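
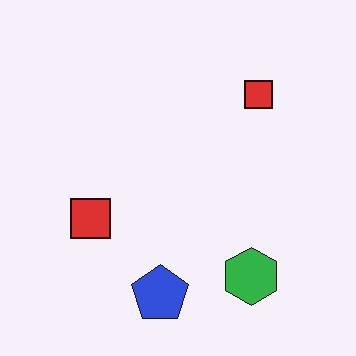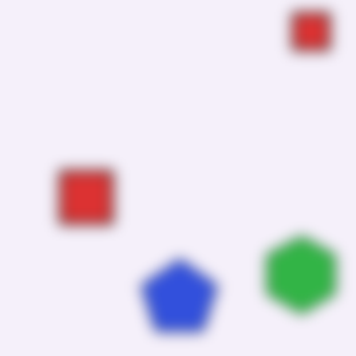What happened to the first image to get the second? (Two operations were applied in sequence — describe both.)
The second image is the first heavily blurred, then cropped to a modestly smaller region and rescaled.

Shape edges and outlines are uniformly softened across the whole image. The visible shapes are larger and the field of view is narrower; shapes near the original edges may be partly or wholly outside the frame — a crop-and-rescale.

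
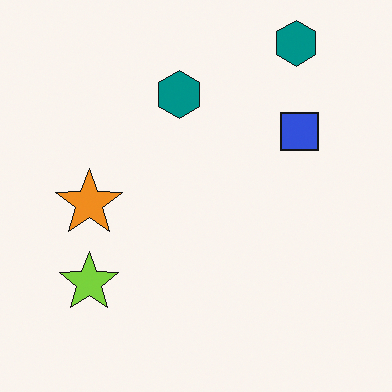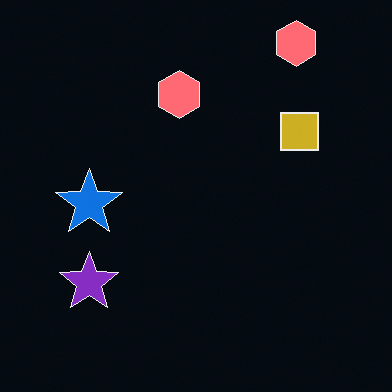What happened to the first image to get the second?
Color-inverted (negative).

The light background has become dark and every shape's color is its complement — a photographic negative.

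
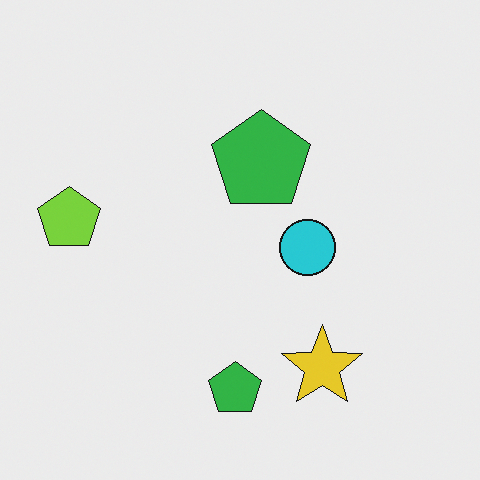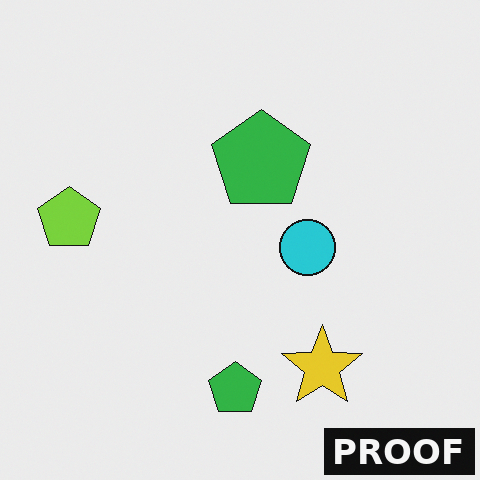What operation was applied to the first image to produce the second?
This is the original image watermarked with the text "PROOF" in the lower-right corner.

A dark label reading "PROOF" appears in the lower-right corner.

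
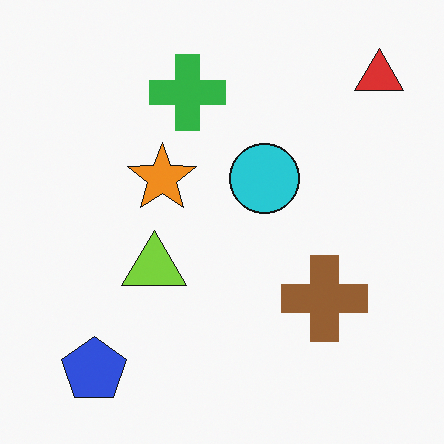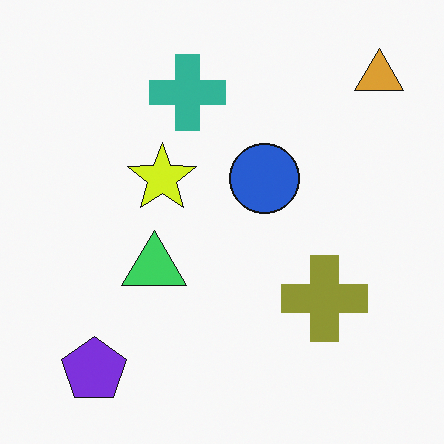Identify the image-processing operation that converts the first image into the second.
Hue-shifted slightly.

Every shape's color has rotated by the same amount around the hue wheel — a uniform hue shift.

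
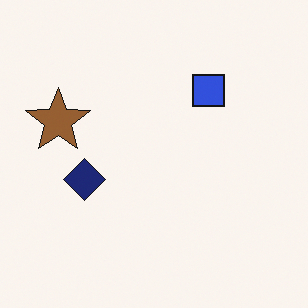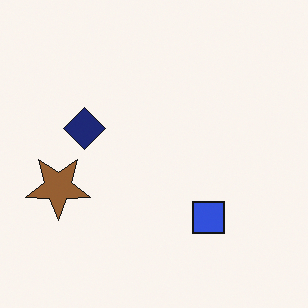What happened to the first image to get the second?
The transformation is: flipped vertically (top ↔ bottom).

The blue square is in the top-right of the first image and the bottom-right of the second — shapes on opposite sides of the horizontal midline have swapped in a mirror flip.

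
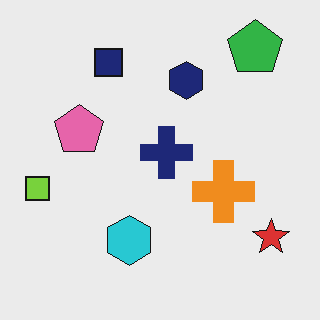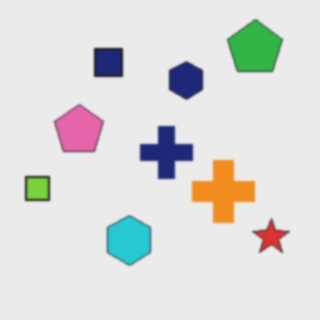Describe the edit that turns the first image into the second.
Slightly softened.

Shape edges and outlines are uniformly softened across the whole image.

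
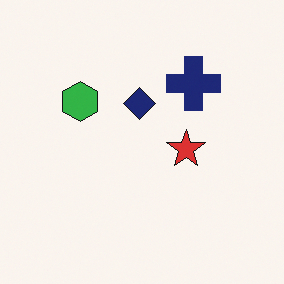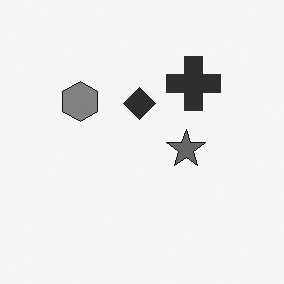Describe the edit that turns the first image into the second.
The image was converted to grayscale.

All color is removed — every shape is now a shade of grey.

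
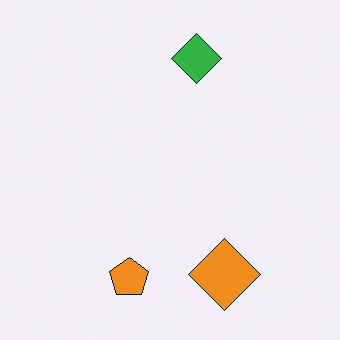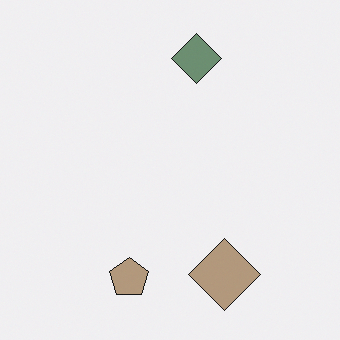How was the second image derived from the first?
Heavily desaturated.

All colors are more muted and greyish — a global saturation change.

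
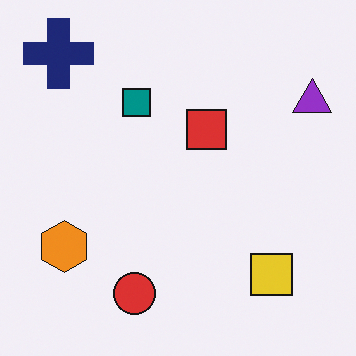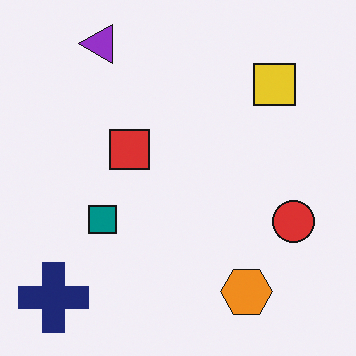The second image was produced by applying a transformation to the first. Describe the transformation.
This is the original image rotated 90° counter-clockwise.

The navy cross sits in the top-left of the first image and the bottom-left of the second — consistent with a whole-image 90° counter-clockwise rotation.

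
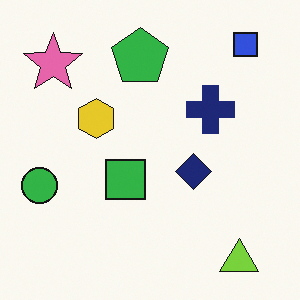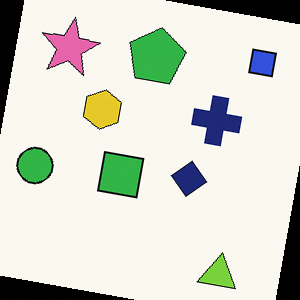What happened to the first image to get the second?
Rotated clockwise by a slight angle.

Every shape is tilted by the same angle and the image corners show triangular fill wedges — a whole-image rotation by a non-right angle.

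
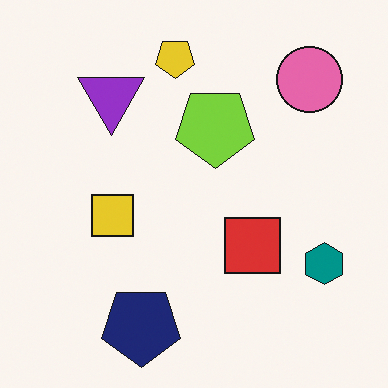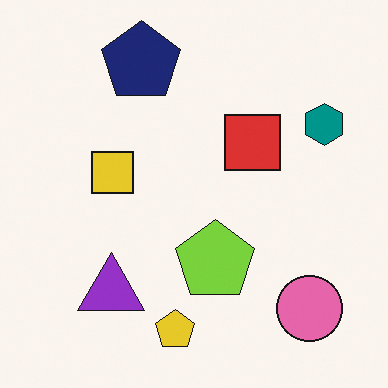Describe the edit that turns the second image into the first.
Flipped vertically (top ↔ bottom).

The yellow pentagon is in the bottom of the second image and the top of the first — shapes on opposite sides of the horizontal midline have swapped in a mirror flip.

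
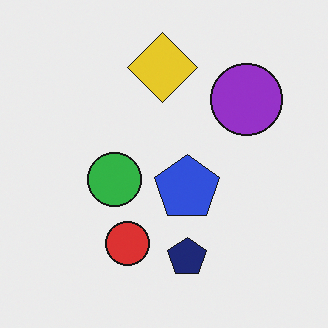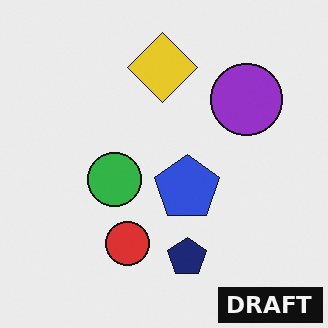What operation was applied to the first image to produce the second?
The second image is the first watermarked with the text "DRAFT" in the lower-right corner.

A dark label reading "DRAFT" appears in the lower-right corner.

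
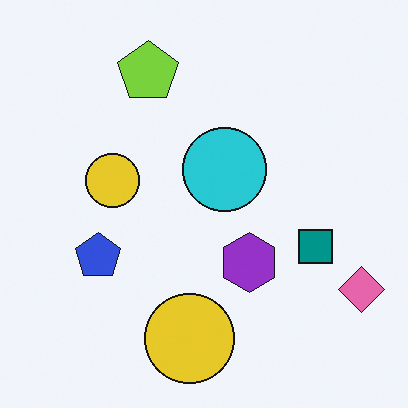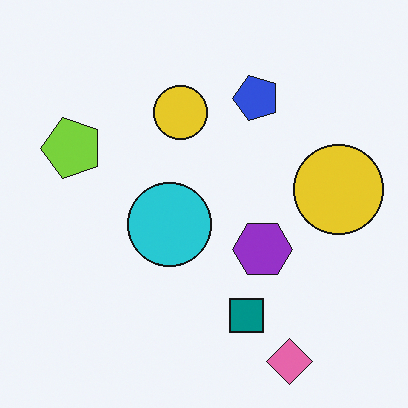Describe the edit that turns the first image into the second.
This is the original image transposed (reflected across the top-left ↔ bottom-right diagonal).

Shapes have swapped their row and column positions — what was in the top-right is now in the bottom-left — a diagonal reflection.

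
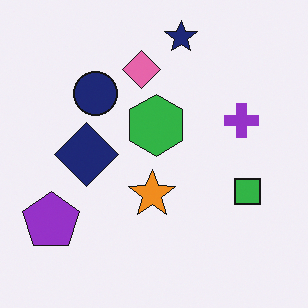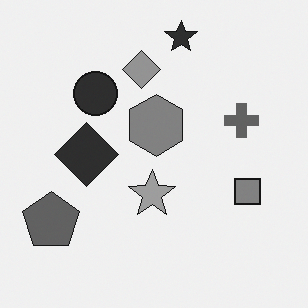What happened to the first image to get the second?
This is the original image converted to grayscale.

All color is removed — every shape is now a shade of grey.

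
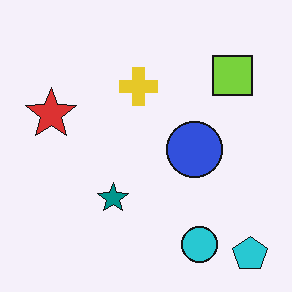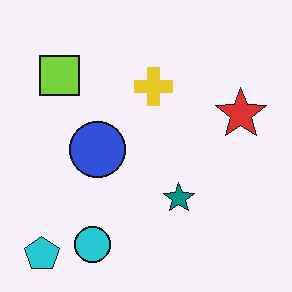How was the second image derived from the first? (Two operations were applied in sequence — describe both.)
This is the original image flipped horizontally (left ↔ right), then JPEG-compressed with visible artifacts.

The cyan pentagon is in the bottom-right of the first image and the bottom-left of the second — shapes on opposite sides of the vertical midline have swapped in a mirror flip. Blocky 8×8 compression artifacts appear around shape edges and the flat background shows ringing — characteristic JPEG degradation.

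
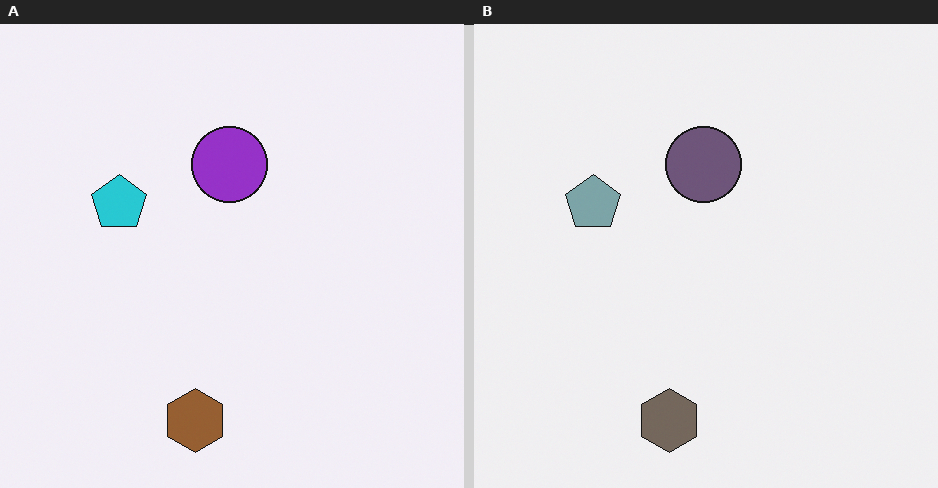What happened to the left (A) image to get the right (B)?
The transformation is: made much more muted (saturation change).

All colors are more muted and greyish — a global saturation change.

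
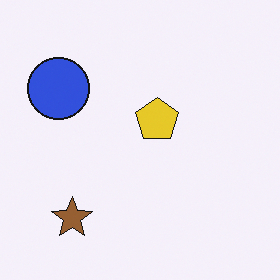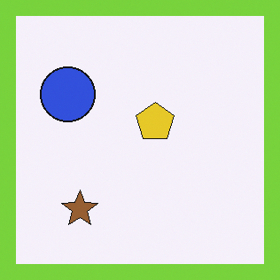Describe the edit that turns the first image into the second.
The image was framed with a lime border.

A solid lime frame runs around the edge of the second image, with the content slightly shrunk inside it.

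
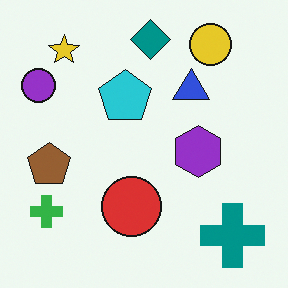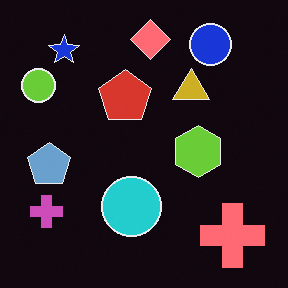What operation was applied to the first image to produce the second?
The transformation is: color-inverted (negative).

The light background has become dark and every shape's color is its complement — a photographic negative.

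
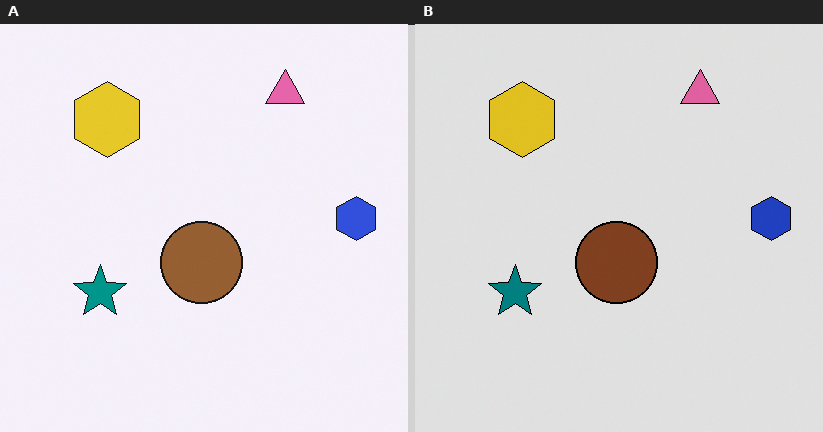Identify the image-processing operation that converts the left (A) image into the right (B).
It was moderately posterized.

Each flat color has snapped to a coarser quantized level — most visibly, the near-white background has dropped to a flat grey.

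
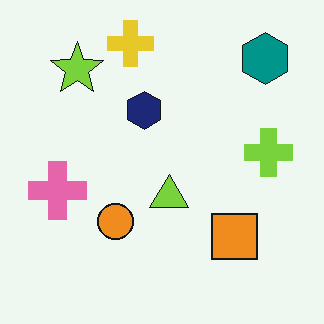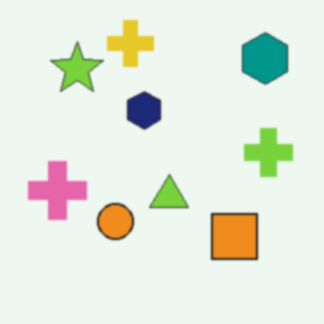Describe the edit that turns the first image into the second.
The image was lightly blurred.

Shape edges and outlines are uniformly softened across the whole image.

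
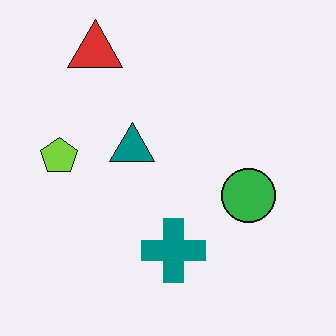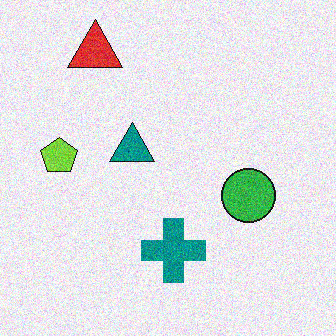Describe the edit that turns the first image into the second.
It was degraded with visible gaussian noise.

Random speckle covers the whole image, including the flat background.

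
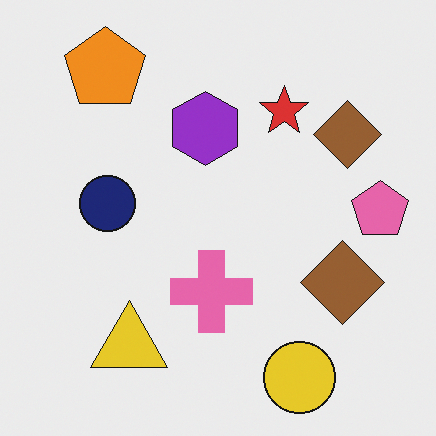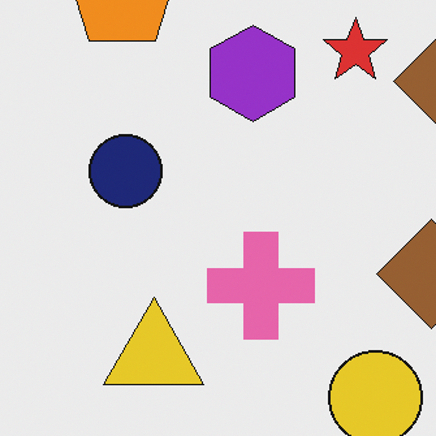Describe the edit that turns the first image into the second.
The second image is the first cropped slightly and scaled back up.

The visible shapes are larger and the field of view is narrower; shapes near the original edges may be partly or wholly outside the frame — a crop-and-rescale.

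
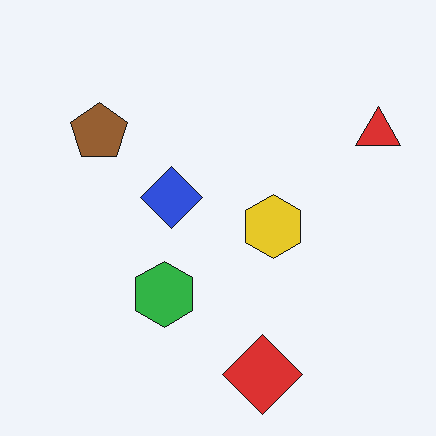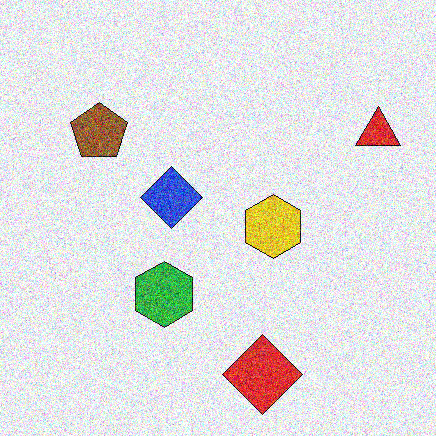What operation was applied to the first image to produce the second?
This is the original image degraded with a thick layer of grain.

Random speckle covers the whole image, including the flat background.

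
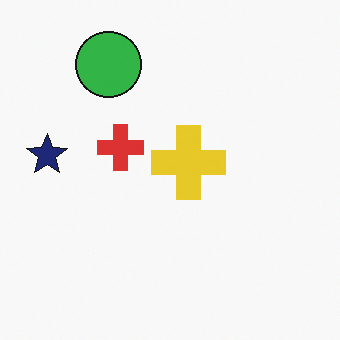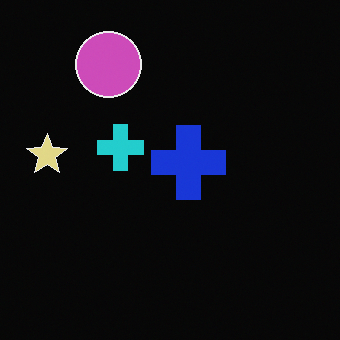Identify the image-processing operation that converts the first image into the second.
The image was color-inverted (negative).

The light background has become dark and every shape's color is its complement — a photographic negative.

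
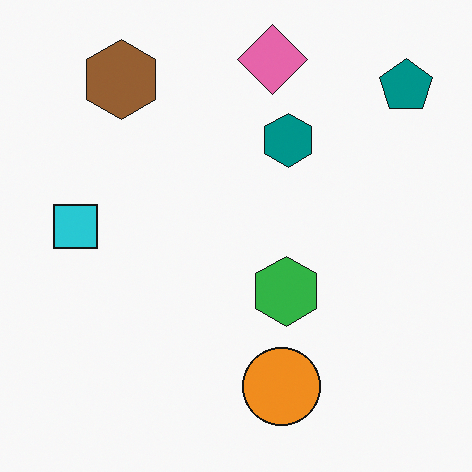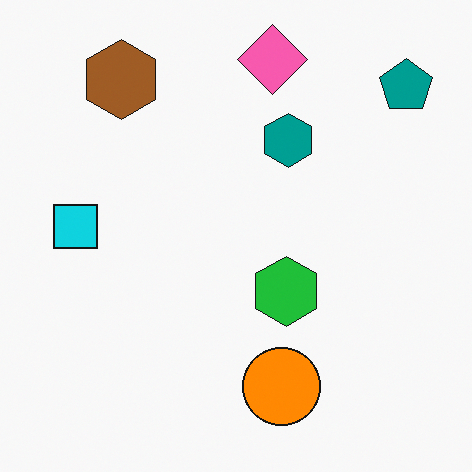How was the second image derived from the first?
Slightly oversaturated.

All colors are more vivid — a global saturation change.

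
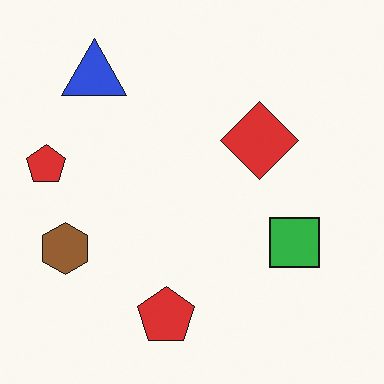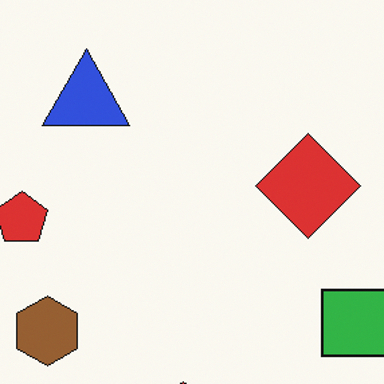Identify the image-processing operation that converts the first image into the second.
The image was cropped to a modestly smaller region and rescaled.

The visible shapes are larger and the field of view is narrower; shapes near the original edges may be partly or wholly outside the frame — a crop-and-rescale.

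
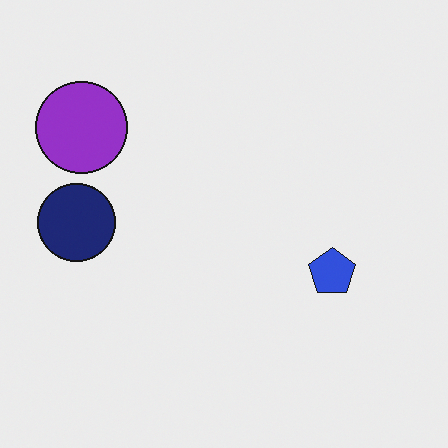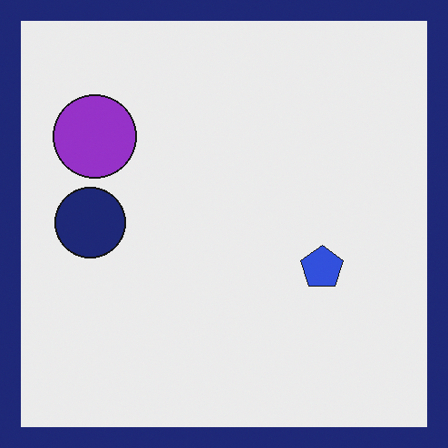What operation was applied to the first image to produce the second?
The second image is the first framed with a navy border.

A solid navy frame runs around the edge of the second image, with the content slightly shrunk inside it.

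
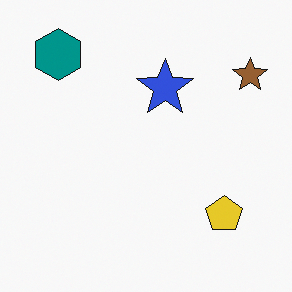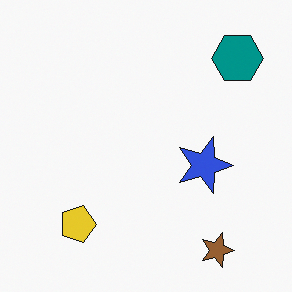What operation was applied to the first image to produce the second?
Rotated 90° clockwise.

The teal hexagon sits in the top-left of the first image and the top-right of the second — consistent with a whole-image 90° clockwise rotation.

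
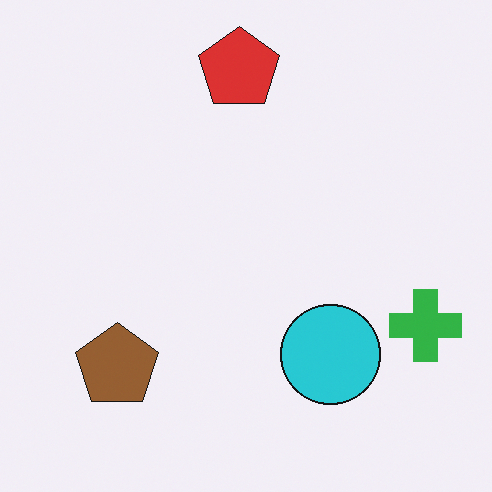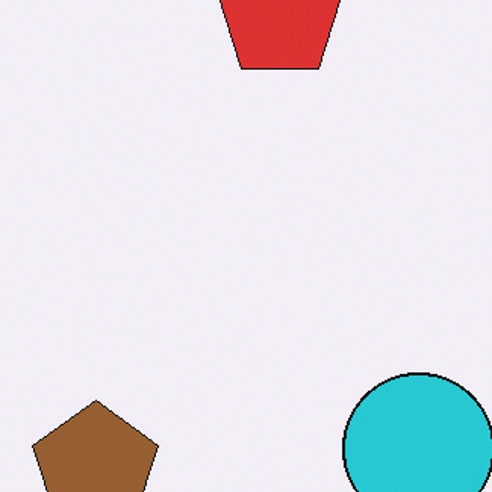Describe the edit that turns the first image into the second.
The second image is the first cropped to a modestly smaller region and rescaled.

The visible shapes are larger and the field of view is narrower; shapes near the original edges may be partly or wholly outside the frame — a crop-and-rescale.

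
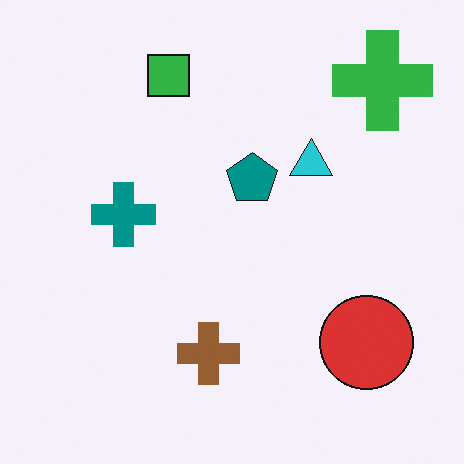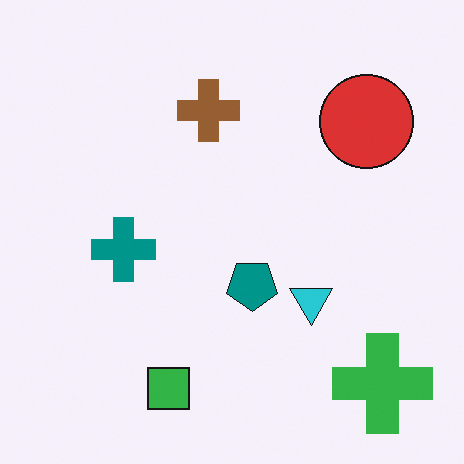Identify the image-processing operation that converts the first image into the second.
It was flipped vertically (top ↔ bottom).

The green square is in the top of the first image and the bottom of the second — shapes on opposite sides of the horizontal midline have swapped in a mirror flip.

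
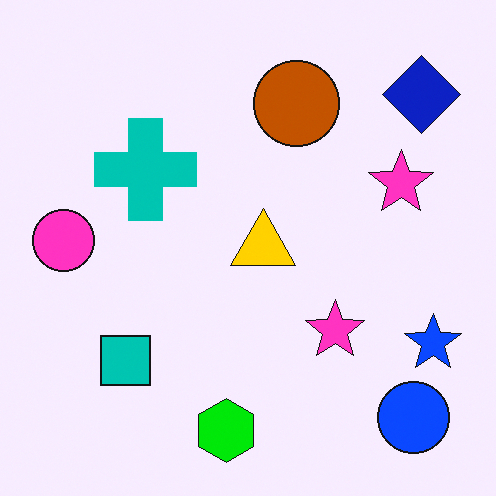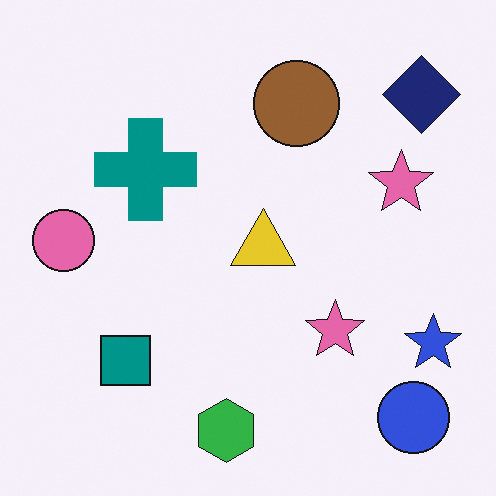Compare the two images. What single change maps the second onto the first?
The image was heavily oversaturated.

All colors are more vivid — a global saturation change.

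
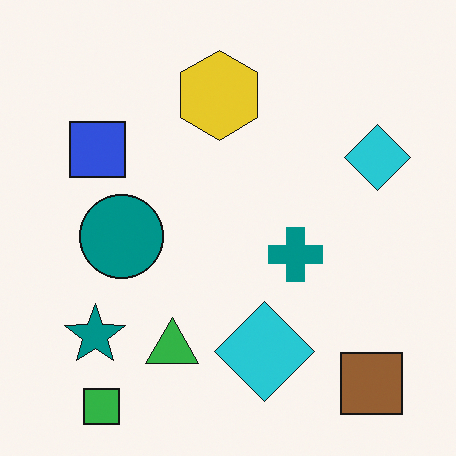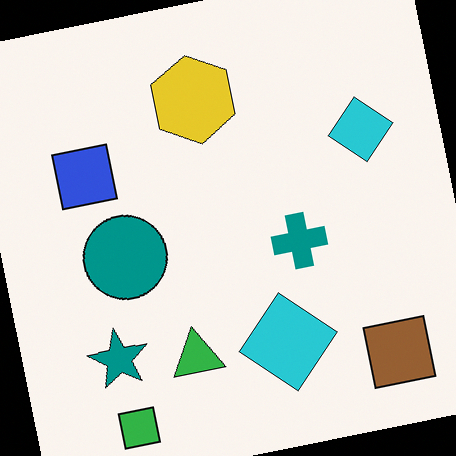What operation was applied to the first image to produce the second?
The image was rotated counter-clockwise by a slight angle.

Every shape is tilted by the same angle and the image corners show triangular fill wedges — a whole-image rotation by a non-right angle.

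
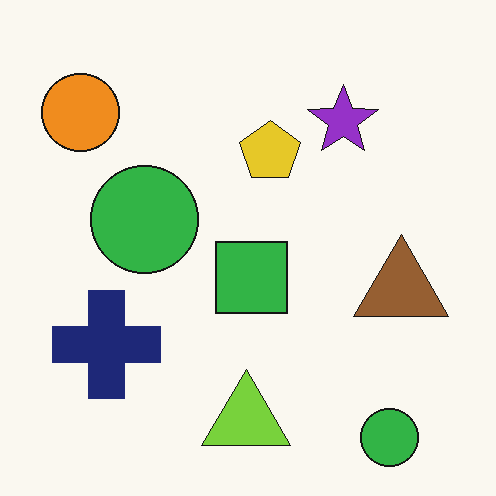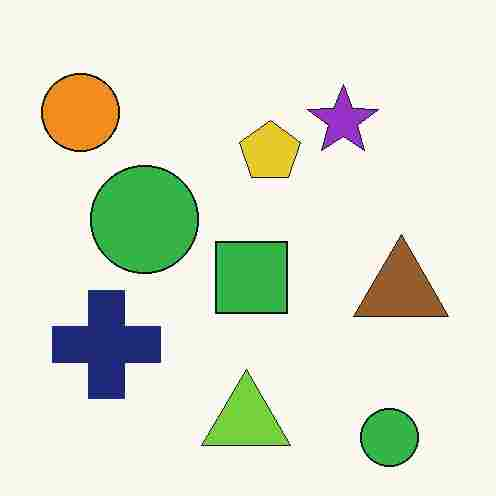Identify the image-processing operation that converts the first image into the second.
It was degraded with heavy JPEG compression.

Blocky 8×8 compression artifacts appear around shape edges and the flat background shows ringing — characteristic JPEG degradation.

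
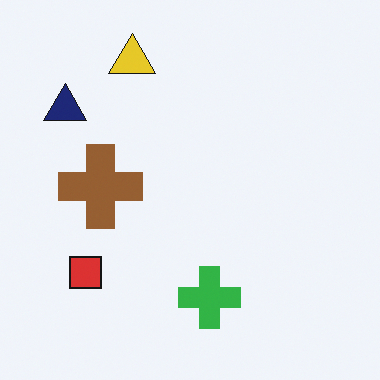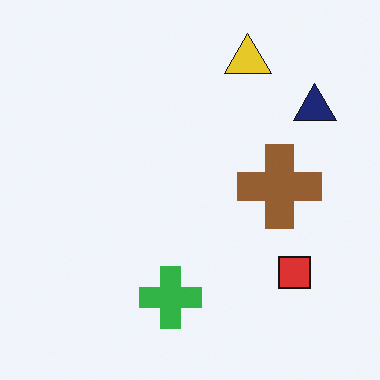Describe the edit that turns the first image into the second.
Flipped horizontally (left ↔ right).

The navy triangle is in the top-left of the first image and the top-right of the second — shapes on opposite sides of the vertical midline have swapped in a mirror flip.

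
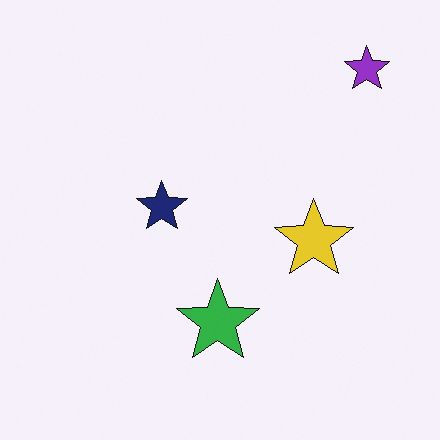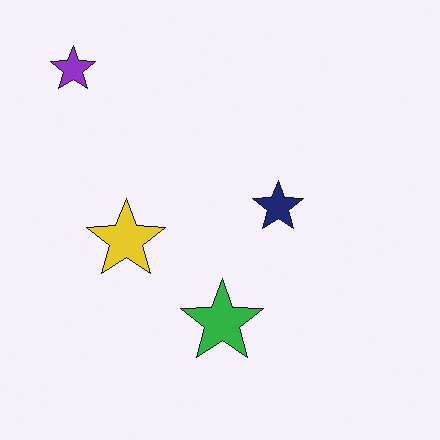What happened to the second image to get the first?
Flipped horizontally (left ↔ right).

The purple star is in the top-left of the second image and the top-right of the first — shapes on opposite sides of the vertical midline have swapped in a mirror flip.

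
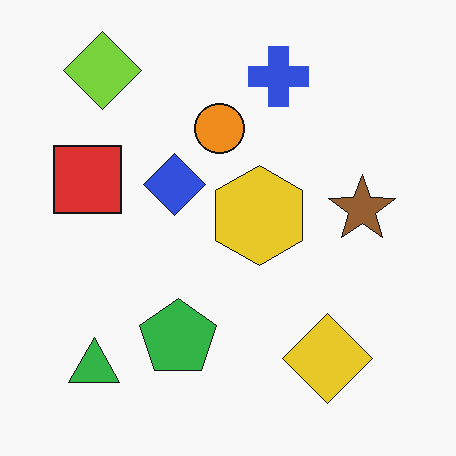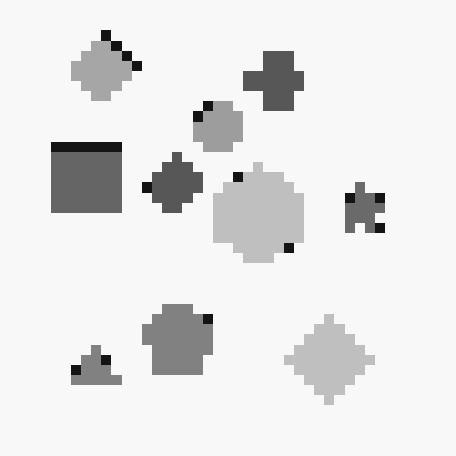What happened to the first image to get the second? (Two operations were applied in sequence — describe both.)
It was converted to grayscale, then coarsely pixelated.

All color is removed — every shape is now a shade of grey. Shapes are reduced to large square blocks; fine edges and outlines are lost — a downscale-then-upscale (mosaic) effect.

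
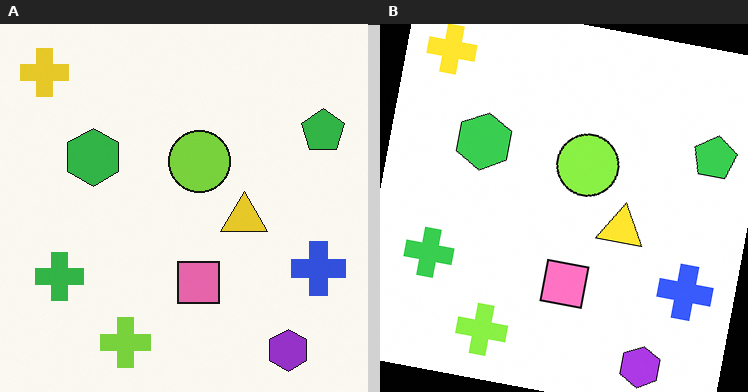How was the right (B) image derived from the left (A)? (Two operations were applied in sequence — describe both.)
The transformation is: brightened a little, then rotated clockwise by a small amount.

Every pixel — background and shapes alike — is uniformly brightened. Every shape is tilted by the same angle and the image corners show triangular fill wedges — a whole-image rotation by a non-right angle.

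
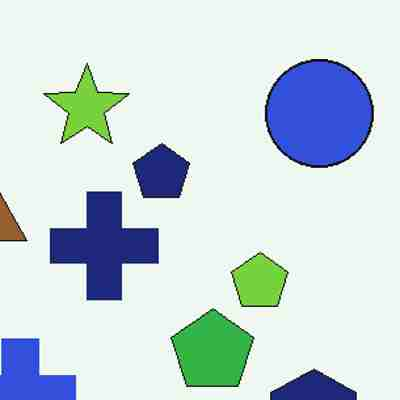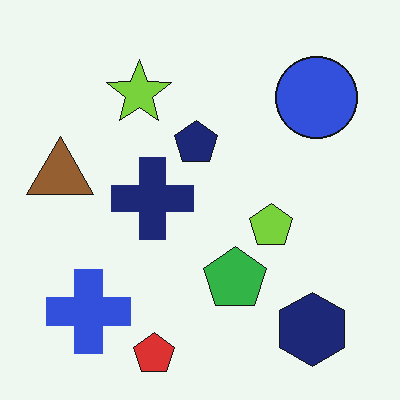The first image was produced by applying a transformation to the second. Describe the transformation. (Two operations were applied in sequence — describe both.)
Cropped to a modestly smaller region and rescaled, then heavily JPEG-compressed with obvious blocking artifacts.

The visible shapes are larger and the field of view is narrower; shapes near the original edges may be partly or wholly outside the frame — a crop-and-rescale. Blocky 8×8 compression artifacts appear around shape edges and the flat background shows ringing — characteristic JPEG degradation.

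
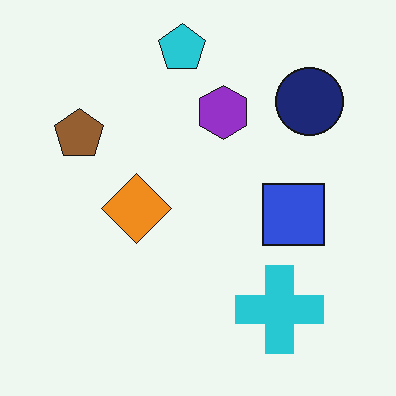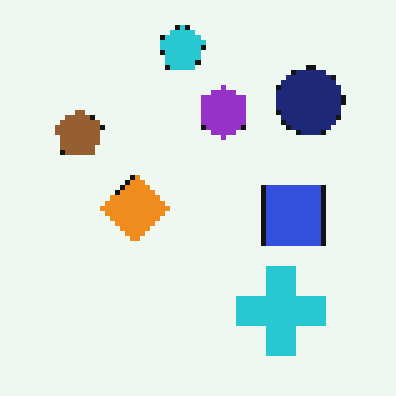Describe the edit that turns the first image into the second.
The image was mildly pixelated.

Shapes are reduced to large square blocks; fine edges and outlines are lost — a downscale-then-upscale (mosaic) effect.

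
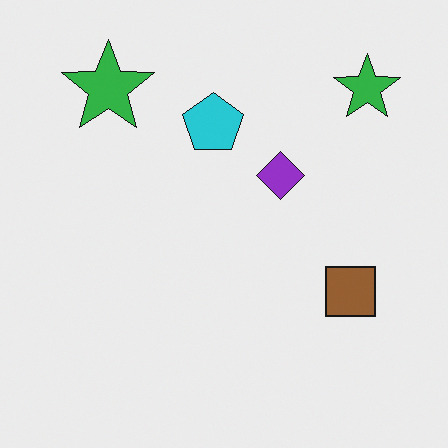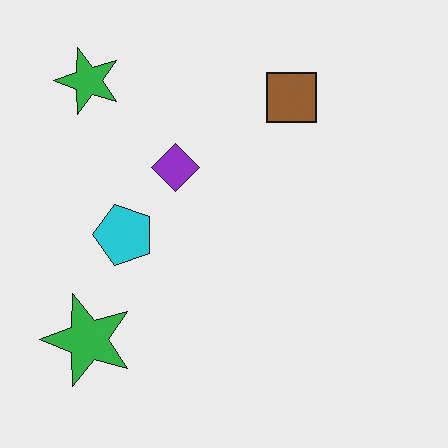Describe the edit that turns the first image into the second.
It was rotated 90° counter-clockwise.

The brown square sits in the right of the first image and the top of the second — consistent with a whole-image 90° counter-clockwise rotation.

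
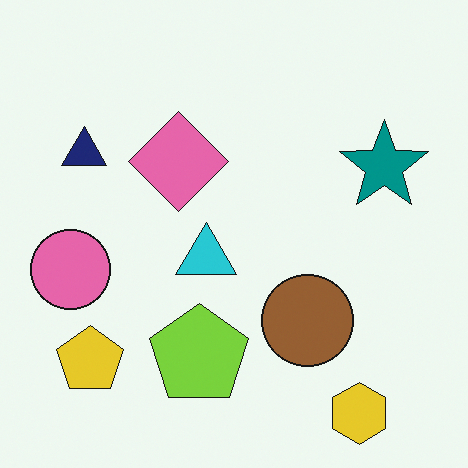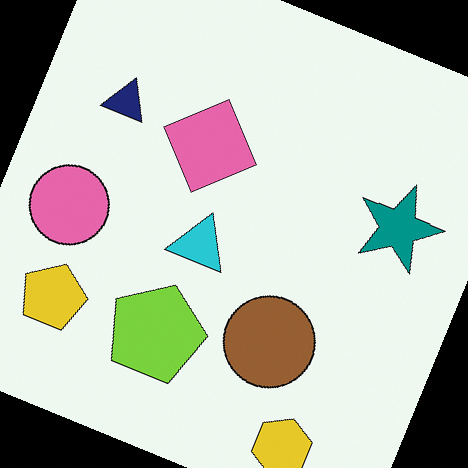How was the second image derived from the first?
The second image is the first rotated clockwise by a clearly visible amount.

Every shape is tilted by the same angle and the image corners show triangular fill wedges — a whole-image rotation by a non-right angle.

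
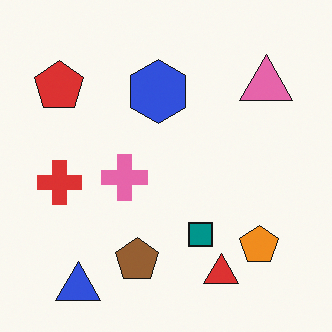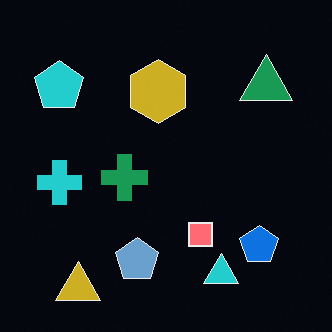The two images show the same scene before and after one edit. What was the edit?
The second image is the first color-inverted (negative).

The light background has become dark and every shape's color is its complement — a photographic negative.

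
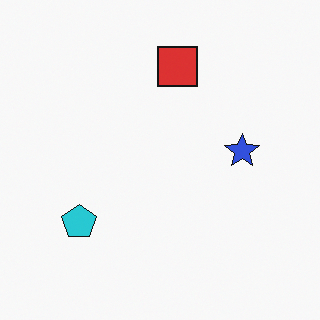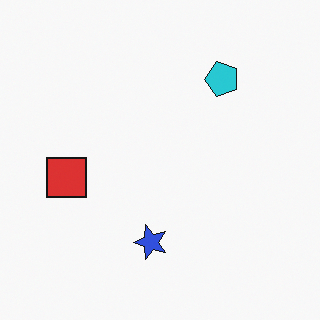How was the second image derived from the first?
The second image is the first transposed (reflected across the top-left ↔ bottom-right diagonal).

Shapes have swapped their row and column positions — what was in the top-right is now in the bottom-left — a diagonal reflection.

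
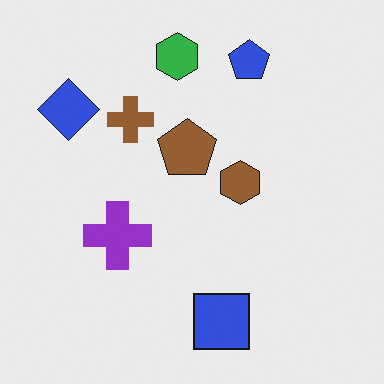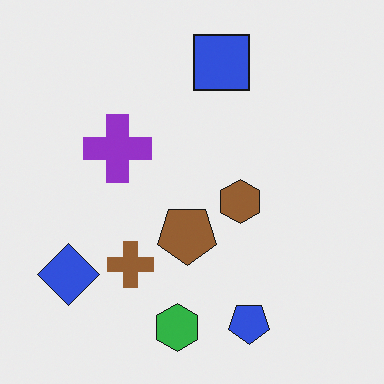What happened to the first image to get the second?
The second image is the first flipped vertically (top ↔ bottom).

The green hexagon is in the top of the first image and the bottom of the second — shapes on opposite sides of the horizontal midline have swapped in a mirror flip.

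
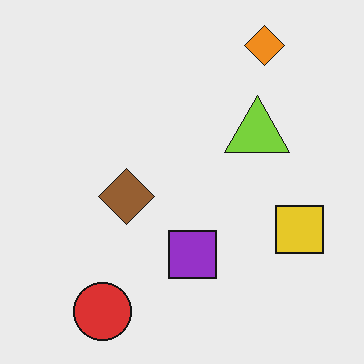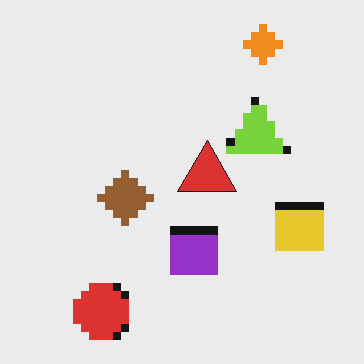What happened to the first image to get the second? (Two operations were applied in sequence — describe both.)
The transformation is: pixelated into visible square blocks, then overlaid with an additional red triangle.

Shapes are reduced to large square blocks; fine edges and outlines are lost — a downscale-then-upscale (mosaic) effect. A red triangle appears in the second image that is absent from the first.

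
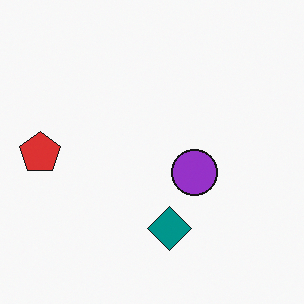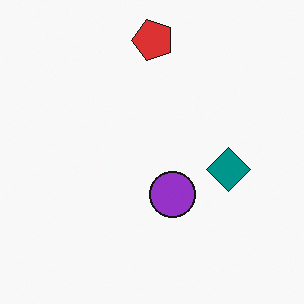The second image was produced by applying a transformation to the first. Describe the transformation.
The transformation is: transposed (reflected across the top-left ↔ bottom-right diagonal).

Shapes have swapped their row and column positions — what was in the top-right is now in the bottom-left — a diagonal reflection.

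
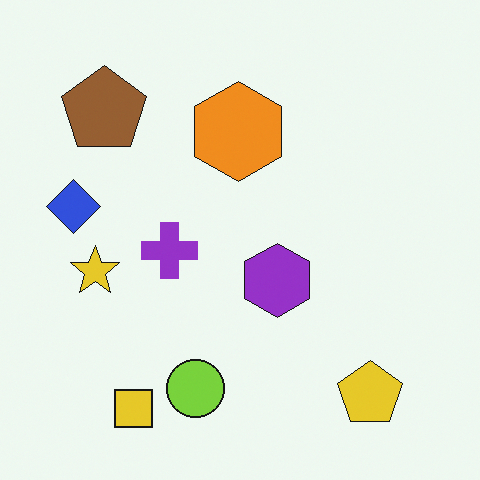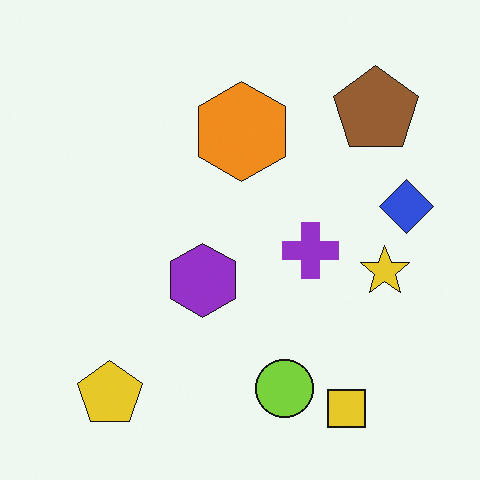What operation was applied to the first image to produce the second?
It was flipped horizontally (left ↔ right).

The blue diamond is in the left of the first image and the right of the second — shapes on opposite sides of the vertical midline have swapped in a mirror flip.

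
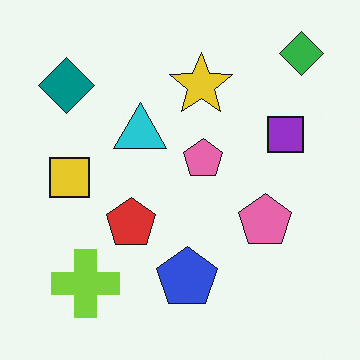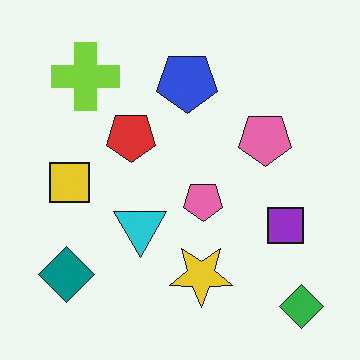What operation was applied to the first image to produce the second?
The image was flipped vertically (top ↔ bottom).

The green diamond is in the top-right of the first image and the bottom-right of the second — shapes on opposite sides of the horizontal midline have swapped in a mirror flip.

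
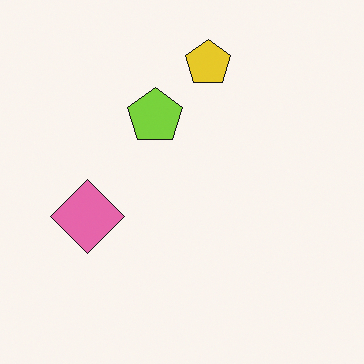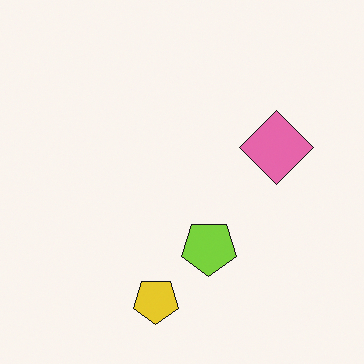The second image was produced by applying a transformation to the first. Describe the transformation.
Rotated 180°.

The yellow pentagon sits in the top of the first image and the bottom of the second — consistent with a whole-image 180° rotation.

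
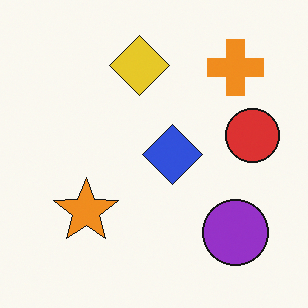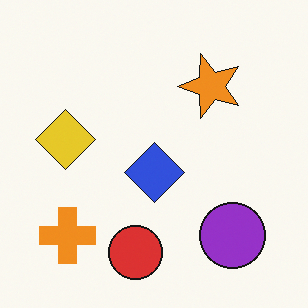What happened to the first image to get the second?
The second image is the first transposed (reflected across the top-left ↔ bottom-right diagonal).

Shapes have swapped their row and column positions — what was in the top-right is now in the bottom-left — a diagonal reflection.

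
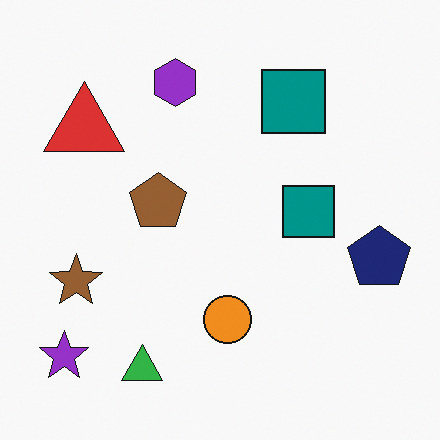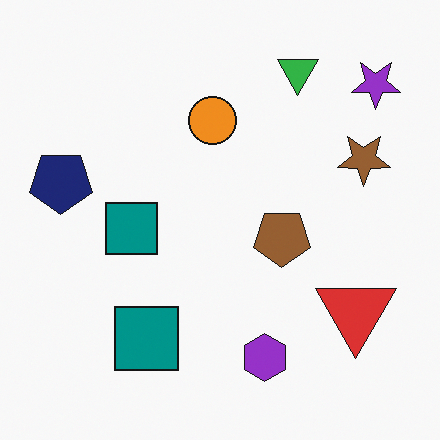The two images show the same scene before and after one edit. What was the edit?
This is the original image rotated 180°.

The purple star sits in the bottom-left of the first image and the top-right of the second — consistent with a whole-image 180° rotation.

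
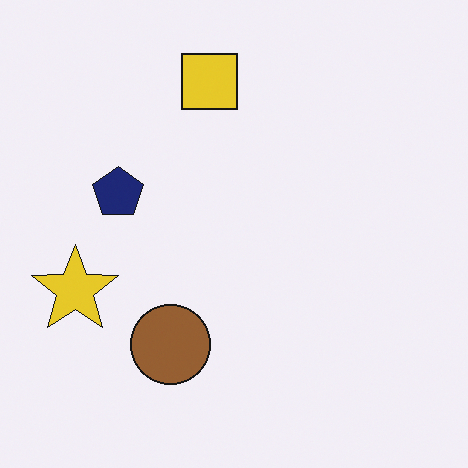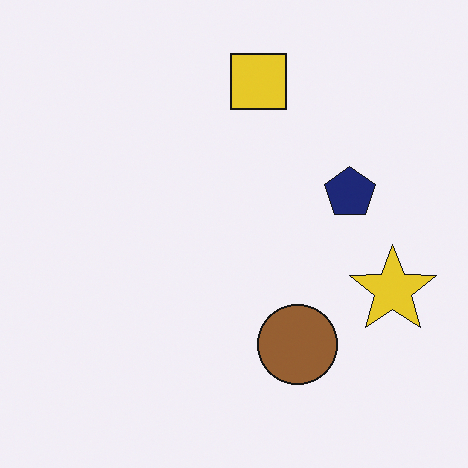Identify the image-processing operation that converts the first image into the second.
The image was flipped horizontally (left ↔ right).

The yellow star is in the left of the first image and the right of the second — shapes on opposite sides of the vertical midline have swapped in a mirror flip.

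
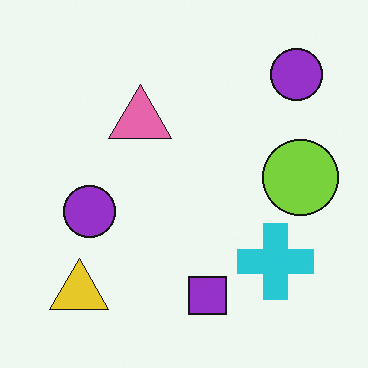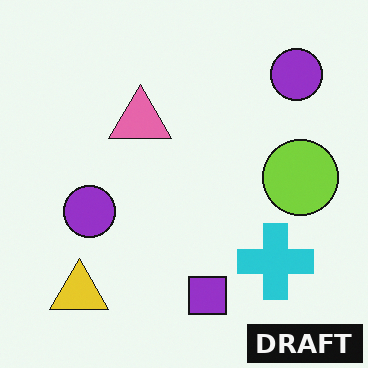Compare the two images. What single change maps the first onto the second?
It was watermarked with the text "DRAFT" in the lower-right corner.

A dark label reading "DRAFT" appears in the lower-right corner.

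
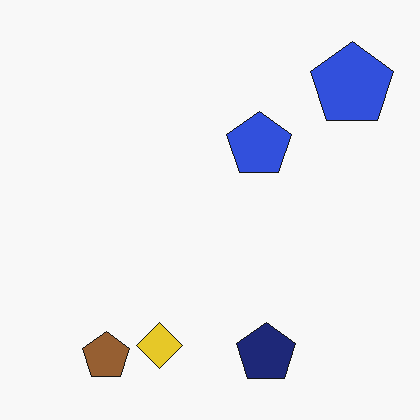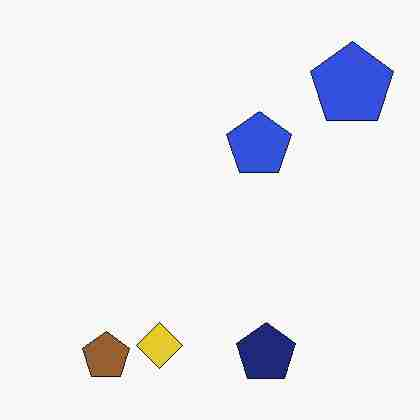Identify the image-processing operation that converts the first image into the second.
The second image is the first heavily JPEG-compressed with obvious blocking artifacts.

Blocky 8×8 compression artifacts appear around shape edges and the flat background shows ringing — characteristic JPEG degradation.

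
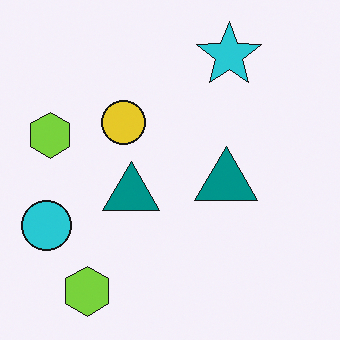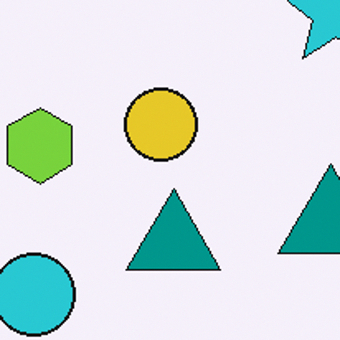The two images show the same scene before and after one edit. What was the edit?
The image was cropped to a noticeably smaller region and rescaled.

The visible shapes are larger and the field of view is narrower; shapes near the original edges may be partly or wholly outside the frame — a crop-and-rescale.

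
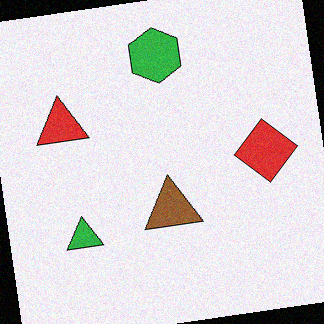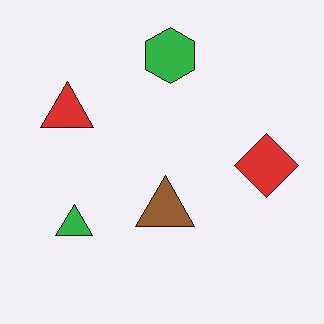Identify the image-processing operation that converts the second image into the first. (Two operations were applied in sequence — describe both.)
The first image is the second rotated counter-clockwise by a slight angle, then degraded with subtle gaussian noise.

Every shape is tilted by the same angle and the image corners show triangular fill wedges — a whole-image rotation by a non-right angle. Random speckle covers the whole image, including the flat background.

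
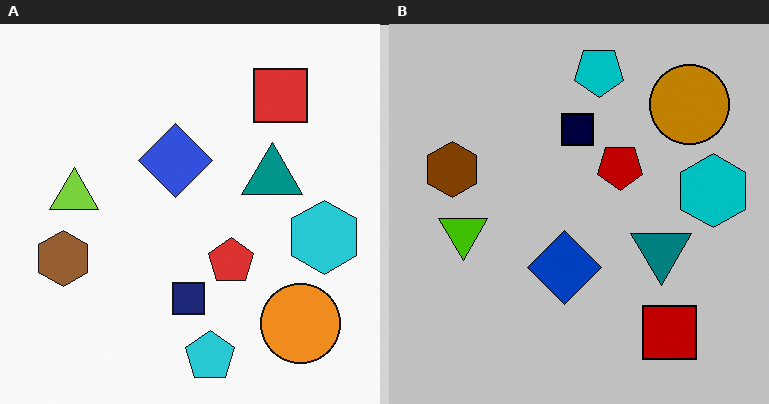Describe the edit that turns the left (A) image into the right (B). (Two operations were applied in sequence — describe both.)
The transformation is: flipped vertically (top ↔ bottom), then heavily posterized to just a handful of flat colors.

The cyan pentagon is in the bottom of the left (A) image and the top of the right (B) — shapes on opposite sides of the horizontal midline have swapped in a mirror flip. Each flat color has snapped to a coarser quantized level — most visibly, the near-white background has dropped to a flat grey.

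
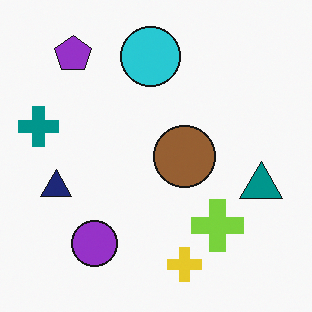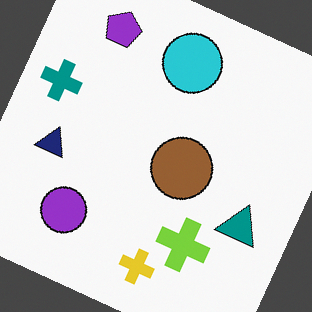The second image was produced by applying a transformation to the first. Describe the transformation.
This is the original image rotated clockwise by a moderate amount.

Every shape is tilted by the same angle and the image corners show triangular fill wedges — a whole-image rotation by a non-right angle.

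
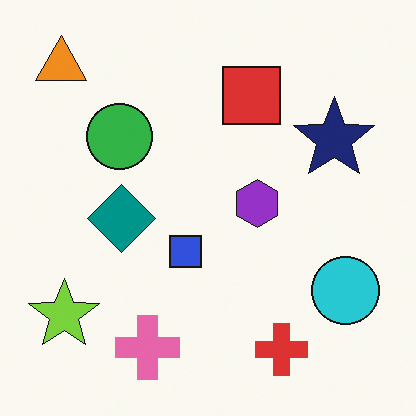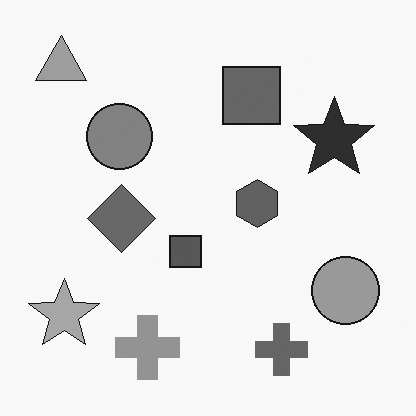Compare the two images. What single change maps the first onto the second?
This is the original image converted to grayscale.

All color is removed — every shape is now a shade of grey.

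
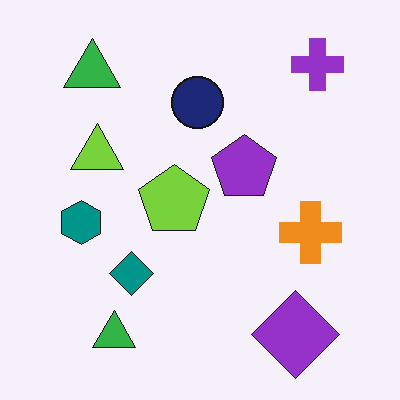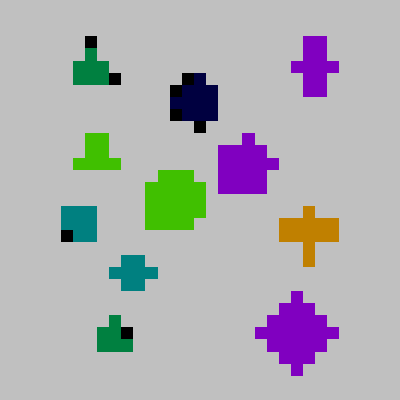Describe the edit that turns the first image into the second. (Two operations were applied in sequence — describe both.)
Coarsely pixelated, then heavily posterized to just a handful of flat colors.

Shapes are reduced to large square blocks; fine edges and outlines are lost — a downscale-then-upscale (mosaic) effect. Each flat color has snapped to a coarser quantized level — most visibly, the near-white background has dropped to a flat grey.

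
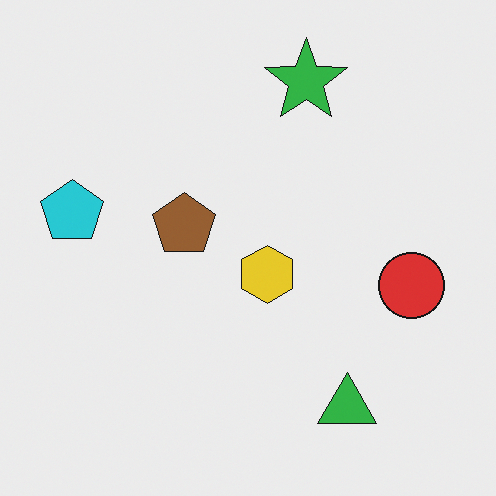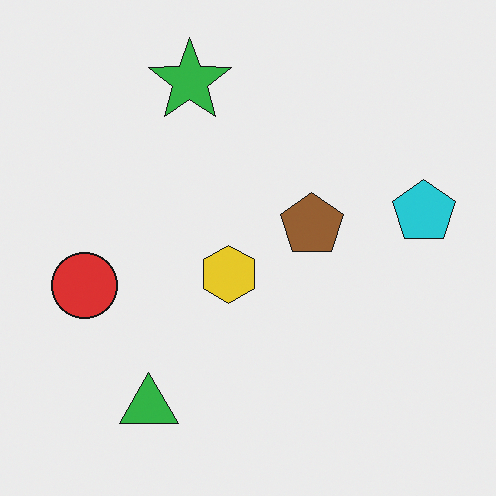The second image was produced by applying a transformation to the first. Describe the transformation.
Flipped horizontally (left ↔ right).

The cyan pentagon is in the left of the first image and the right of the second — shapes on opposite sides of the vertical midline have swapped in a mirror flip.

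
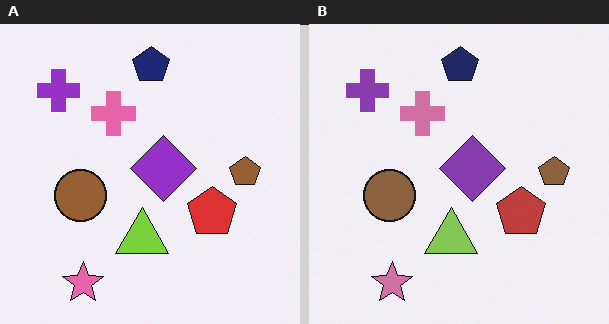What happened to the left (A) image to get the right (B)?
This is the original image slightly desaturated.

All colors are more muted and greyish — a global saturation change.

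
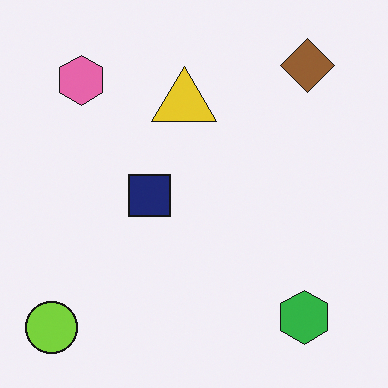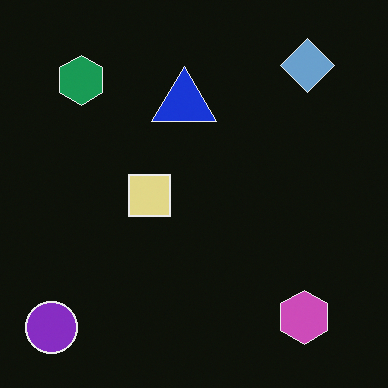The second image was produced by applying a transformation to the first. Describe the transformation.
This is the original image color-inverted (negative).

The light background has become dark and every shape's color is its complement — a photographic negative.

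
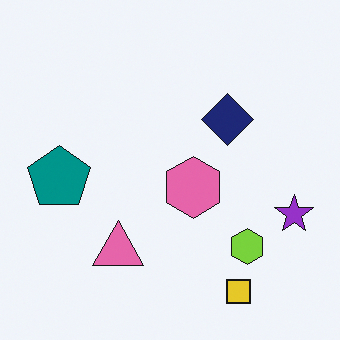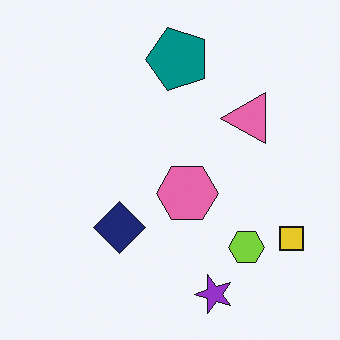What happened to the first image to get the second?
The transformation is: transposed (reflected across the top-left ↔ bottom-right diagonal).

Shapes have swapped their row and column positions — what was in the top-right is now in the bottom-left — a diagonal reflection.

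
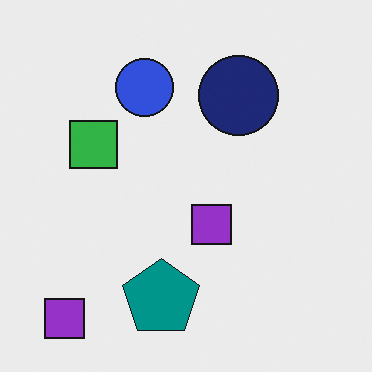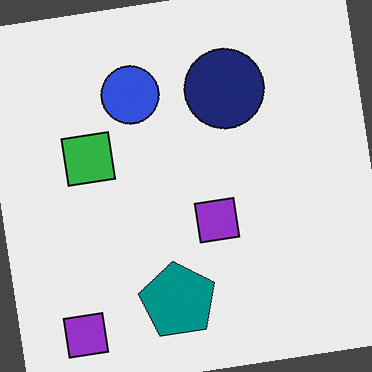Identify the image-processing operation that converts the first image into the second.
The second image is the first rotated counter-clockwise by a small amount.

Every shape is tilted by the same angle and the image corners show triangular fill wedges — a whole-image rotation by a non-right angle.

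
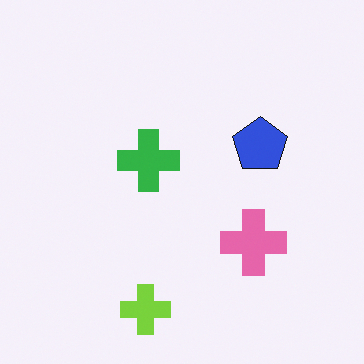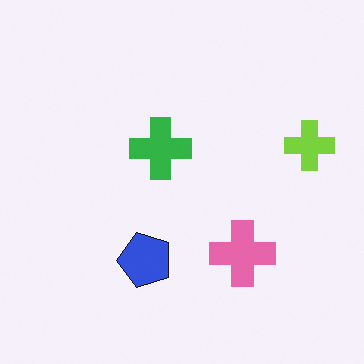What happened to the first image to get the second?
The transformation is: transposed (reflected across the top-left ↔ bottom-right diagonal).

Shapes have swapped their row and column positions — what was in the top-right is now in the bottom-left — a diagonal reflection.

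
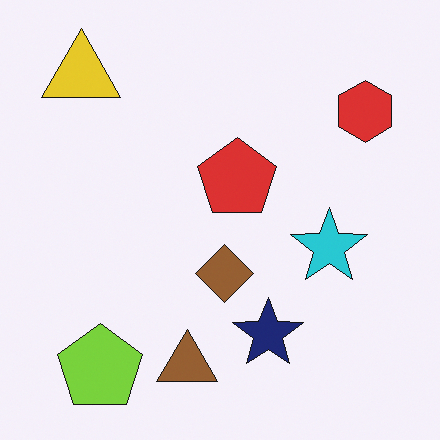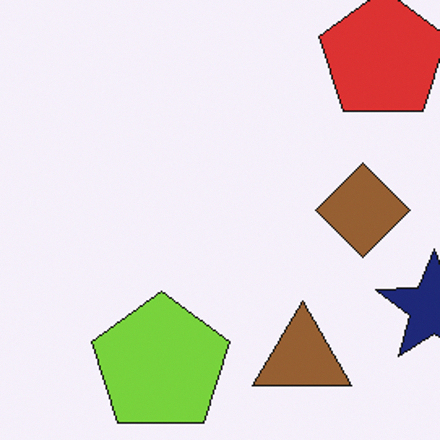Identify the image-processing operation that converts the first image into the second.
It was cropped to a noticeably smaller region and rescaled.

The visible shapes are larger and the field of view is narrower; shapes near the original edges may be partly or wholly outside the frame — a crop-and-rescale.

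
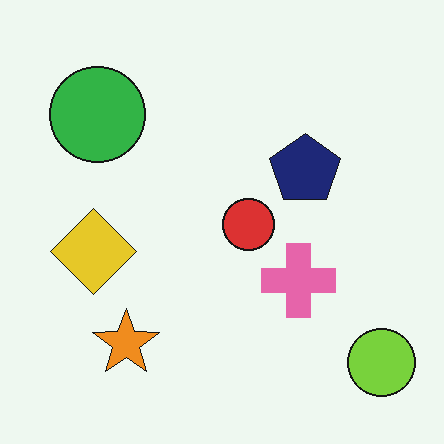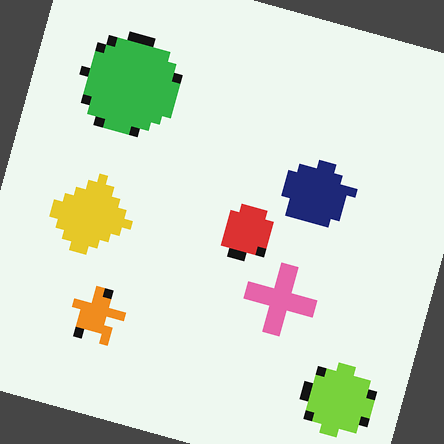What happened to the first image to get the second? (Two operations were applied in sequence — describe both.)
This is the original image heavily pixelated into large blocks, then rotated clockwise by a clearly visible amount.

Shapes are reduced to large square blocks; fine edges and outlines are lost — a downscale-then-upscale (mosaic) effect. Every shape is tilted by the same angle and the image corners show triangular fill wedges — a whole-image rotation by a non-right angle.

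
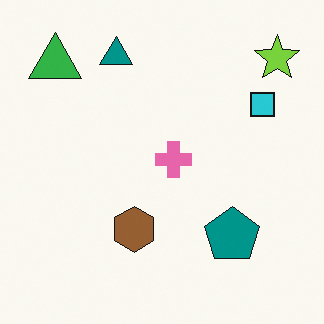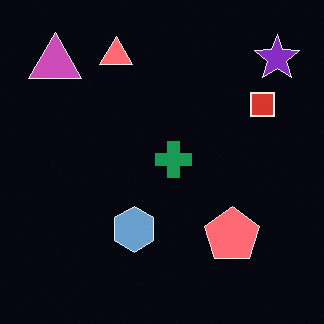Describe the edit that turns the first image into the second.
It was color-inverted (negative).

The light background has become dark and every shape's color is its complement — a photographic negative.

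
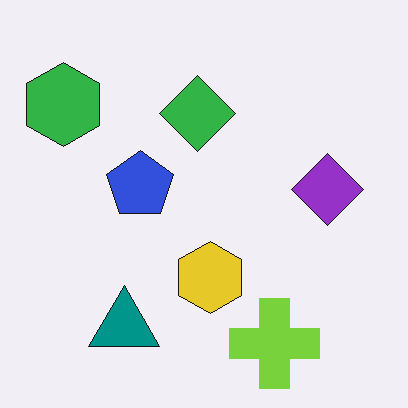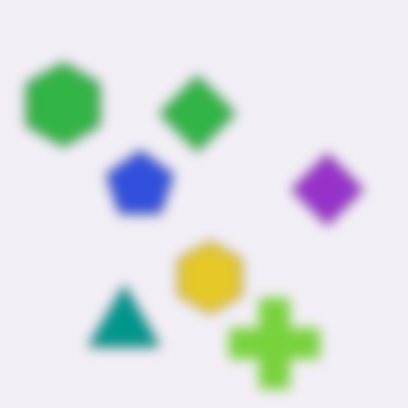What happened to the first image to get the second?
Heavily blurred.

Shape edges and outlines are uniformly softened across the whole image.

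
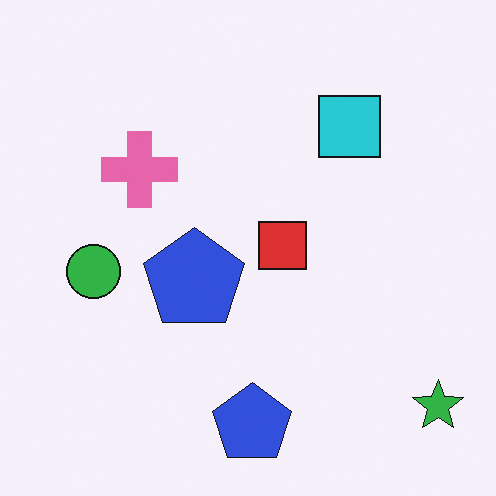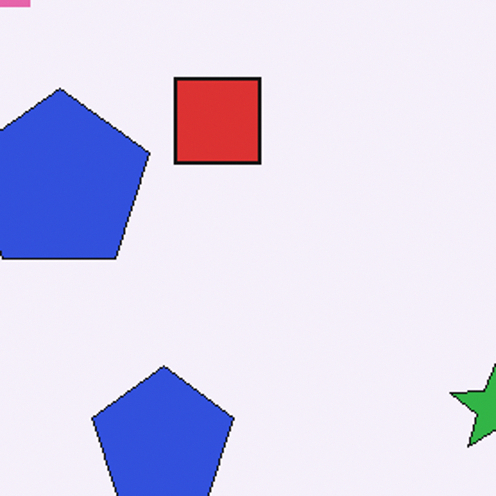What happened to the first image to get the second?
The image was cropped tightly and scaled back up.

The visible shapes are larger and the field of view is narrower; shapes near the original edges may be partly or wholly outside the frame — a crop-and-rescale.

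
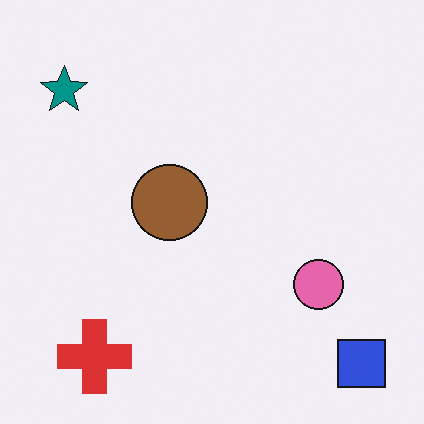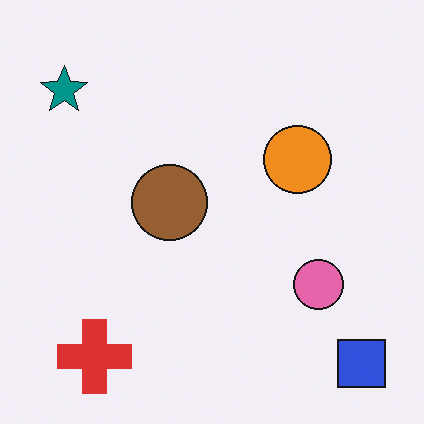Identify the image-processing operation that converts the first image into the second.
The image was overlaid with an additional orange circle.

An orange circle appears in the second image that is absent from the first.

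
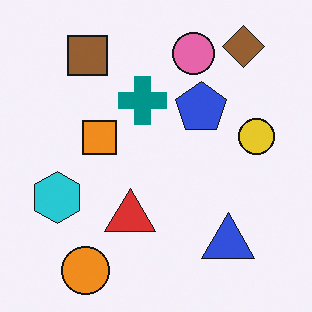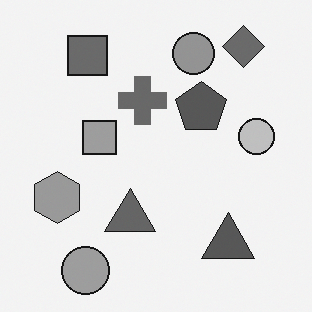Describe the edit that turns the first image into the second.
The image was converted to grayscale.

All color is removed — every shape is now a shade of grey.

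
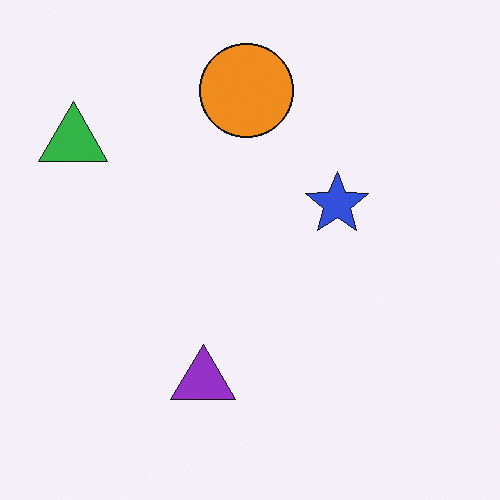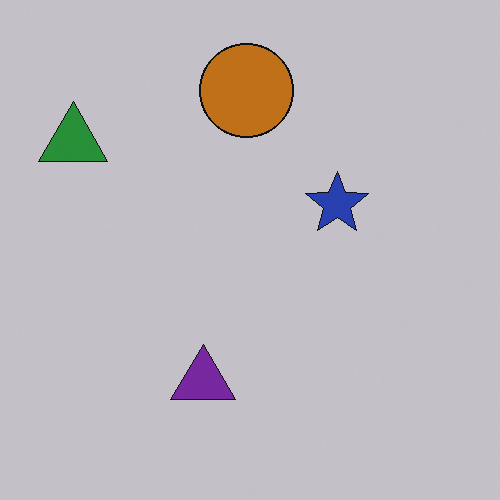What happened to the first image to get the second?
The second image is the first darkened a little.

Every pixel — background and shapes alike — is uniformly darkened.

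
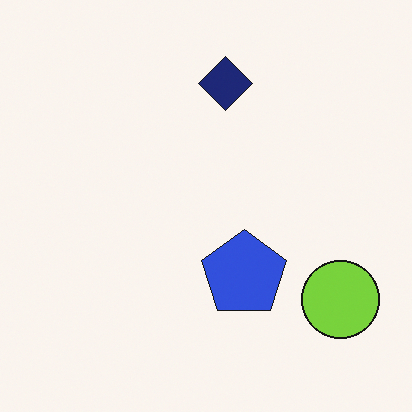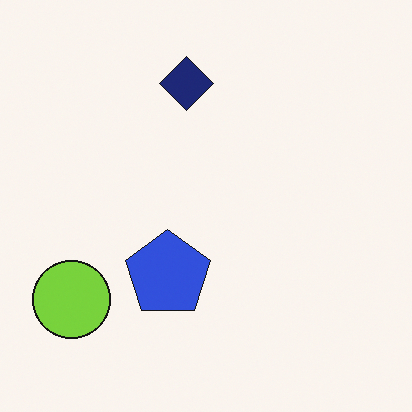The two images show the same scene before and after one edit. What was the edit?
It was flipped horizontally (left ↔ right).

The lime circle is in the bottom-right of the first image and the bottom-left of the second — shapes on opposite sides of the vertical midline have swapped in a mirror flip.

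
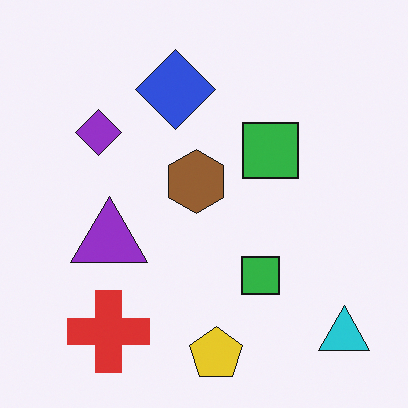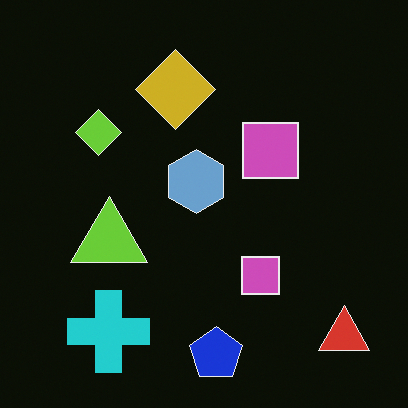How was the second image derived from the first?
The transformation is: color-inverted (negative).

The light background has become dark and every shape's color is its complement — a photographic negative.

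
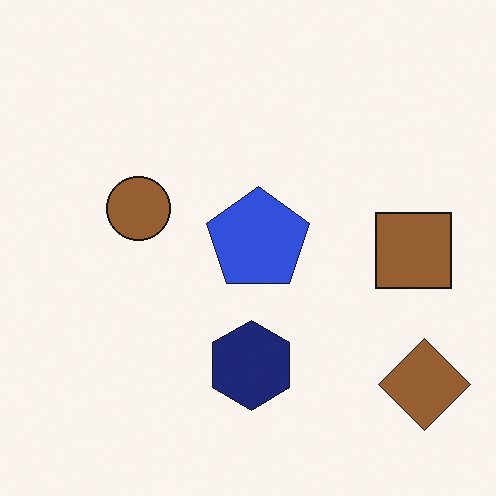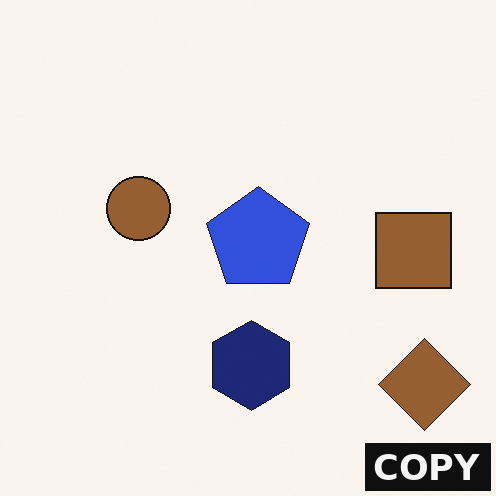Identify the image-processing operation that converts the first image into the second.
Watermarked with the text "COPY" in the lower-right corner.

A dark label reading "COPY" appears in the lower-right corner.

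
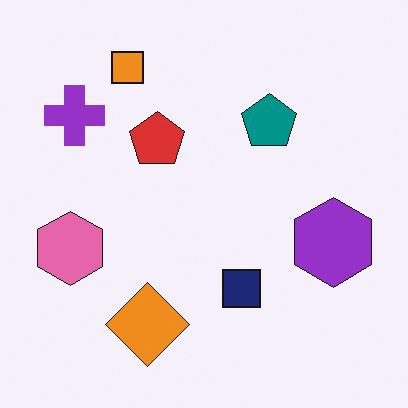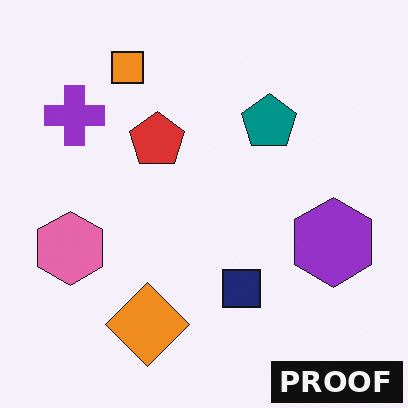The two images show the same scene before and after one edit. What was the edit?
This is the original image watermarked with the text "PROOF" in the lower-right corner.

A dark label reading "PROOF" appears in the lower-right corner.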